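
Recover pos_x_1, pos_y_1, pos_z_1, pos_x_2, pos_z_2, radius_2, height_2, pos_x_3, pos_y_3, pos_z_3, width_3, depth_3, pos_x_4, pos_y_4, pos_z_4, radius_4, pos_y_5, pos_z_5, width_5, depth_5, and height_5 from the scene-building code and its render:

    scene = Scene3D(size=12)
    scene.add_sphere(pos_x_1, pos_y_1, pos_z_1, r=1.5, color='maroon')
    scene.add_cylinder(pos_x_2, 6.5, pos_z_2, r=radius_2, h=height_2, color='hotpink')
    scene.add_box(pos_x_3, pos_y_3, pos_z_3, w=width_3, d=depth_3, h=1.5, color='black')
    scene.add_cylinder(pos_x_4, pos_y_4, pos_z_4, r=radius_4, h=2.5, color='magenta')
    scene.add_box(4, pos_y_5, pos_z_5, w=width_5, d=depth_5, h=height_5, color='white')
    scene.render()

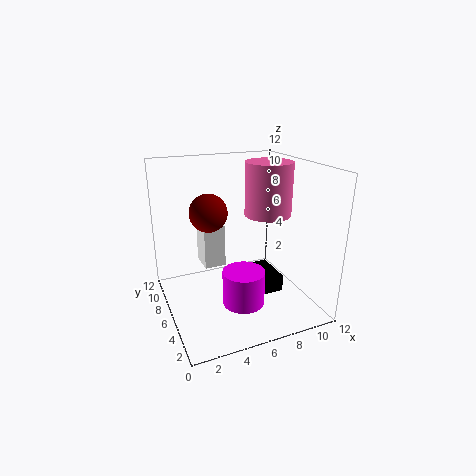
pos_x_1 = 3.5; pos_y_1 = 6; pos_z_1 = 8.5; pos_x_2 = 9; pos_z_2 = 7.5; radius_2 = 2; height_2 = 4.5; pos_x_3 = 8; pos_y_3 = 5; pos_z_3 = 0.5; width_3 = 2; depth_3 = 3.5; pos_x_4 = 4.5; pos_y_4 = 1.5; pos_z_4 = 3; radius_4 = 1.5; pos_y_5 = 9; pos_z_5 = 2; width_5 = 2; depth_5 = 2.5; height_5 = 4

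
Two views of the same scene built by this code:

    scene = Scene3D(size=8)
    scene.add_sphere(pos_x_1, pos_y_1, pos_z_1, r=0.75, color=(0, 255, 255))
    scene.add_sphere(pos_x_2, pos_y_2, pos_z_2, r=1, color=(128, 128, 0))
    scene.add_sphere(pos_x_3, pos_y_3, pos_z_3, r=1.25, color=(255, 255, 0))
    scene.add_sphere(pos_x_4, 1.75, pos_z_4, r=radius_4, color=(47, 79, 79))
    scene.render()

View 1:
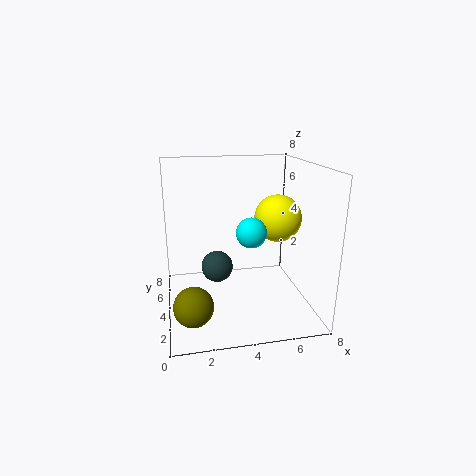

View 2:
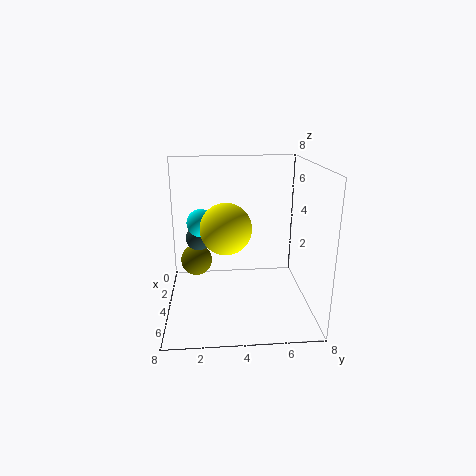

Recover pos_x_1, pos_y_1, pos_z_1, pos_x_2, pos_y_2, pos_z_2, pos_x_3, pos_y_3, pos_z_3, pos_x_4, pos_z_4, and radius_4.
pos_x_1 = 4.25
pos_y_1 = 2
pos_z_1 = 5
pos_x_2 = 1.25
pos_y_2 = 1.5
pos_z_2 = 1.5
pos_x_3 = 6
pos_y_3 = 3.25
pos_z_3 = 5.25
pos_x_4 = 2.5
pos_z_4 = 3.5
radius_4 = 0.75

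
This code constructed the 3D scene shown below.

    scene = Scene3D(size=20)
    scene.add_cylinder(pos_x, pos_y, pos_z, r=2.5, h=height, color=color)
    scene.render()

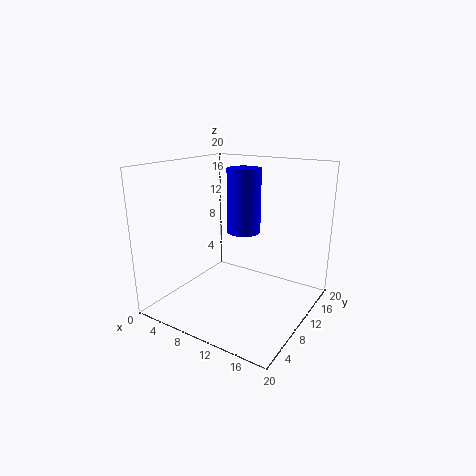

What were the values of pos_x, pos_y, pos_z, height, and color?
pos_x = 8.5, pos_y = 14, pos_z = 9.5, height = 9.5, color = 'blue'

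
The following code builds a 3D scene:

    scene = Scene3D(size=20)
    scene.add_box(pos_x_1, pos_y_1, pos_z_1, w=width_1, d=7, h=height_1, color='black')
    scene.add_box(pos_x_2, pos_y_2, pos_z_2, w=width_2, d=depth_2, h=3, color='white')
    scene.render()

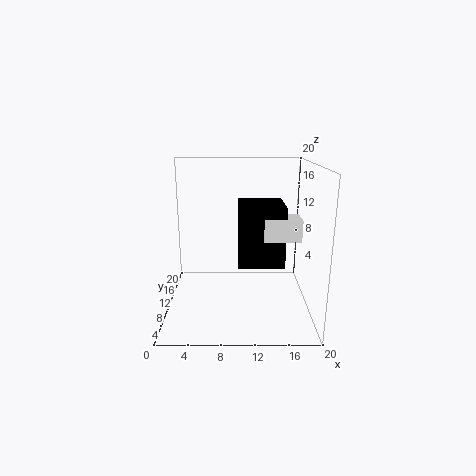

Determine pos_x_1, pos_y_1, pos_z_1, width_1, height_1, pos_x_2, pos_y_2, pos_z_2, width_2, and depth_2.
pos_x_1 = 10; pos_y_1 = 8.5; pos_z_1 = 6; width_1 = 6.5; height_1 = 8.5; pos_x_2 = 13.5; pos_y_2 = 8; pos_z_2 = 10; width_2 = 5; depth_2 = 3.5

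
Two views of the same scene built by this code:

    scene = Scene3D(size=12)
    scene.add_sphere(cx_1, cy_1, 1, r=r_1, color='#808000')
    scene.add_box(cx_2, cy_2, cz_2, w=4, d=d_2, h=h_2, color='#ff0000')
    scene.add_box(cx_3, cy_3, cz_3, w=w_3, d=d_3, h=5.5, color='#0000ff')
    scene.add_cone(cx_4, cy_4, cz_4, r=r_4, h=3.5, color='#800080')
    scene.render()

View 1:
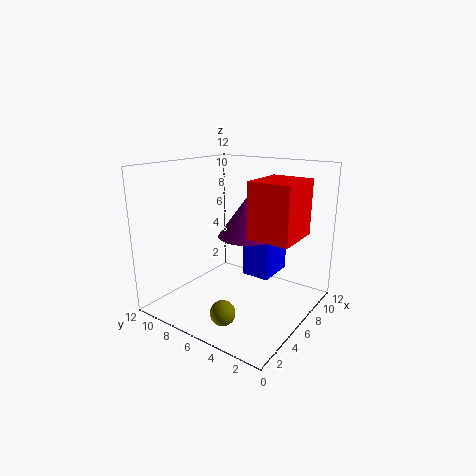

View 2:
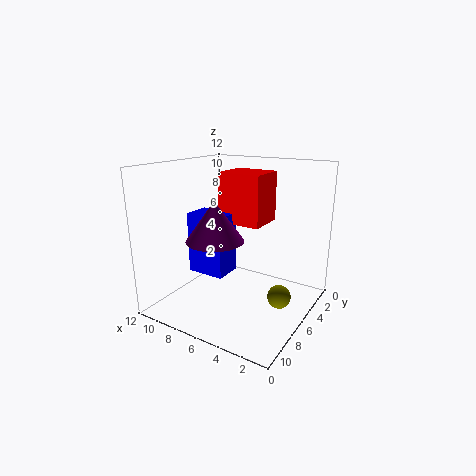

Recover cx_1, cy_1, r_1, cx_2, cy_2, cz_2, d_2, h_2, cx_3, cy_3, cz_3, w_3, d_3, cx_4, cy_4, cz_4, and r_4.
cx_1 = 2.5; cy_1 = 5; r_1 = 1; cx_2 = 5; cy_2 = 1; cz_2 = 6.5; d_2 = 3.5; h_2 = 4.5; cx_3 = 7.5; cy_3 = 4; cz_3 = 2; w_3 = 3.5; d_3 = 2.5; cx_4 = 8; cy_4 = 6.5; cz_4 = 5.5; r_4 = 2.5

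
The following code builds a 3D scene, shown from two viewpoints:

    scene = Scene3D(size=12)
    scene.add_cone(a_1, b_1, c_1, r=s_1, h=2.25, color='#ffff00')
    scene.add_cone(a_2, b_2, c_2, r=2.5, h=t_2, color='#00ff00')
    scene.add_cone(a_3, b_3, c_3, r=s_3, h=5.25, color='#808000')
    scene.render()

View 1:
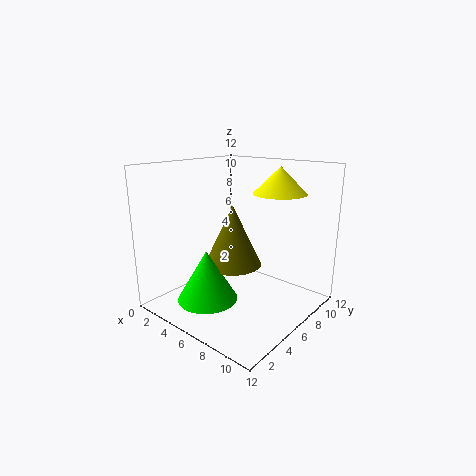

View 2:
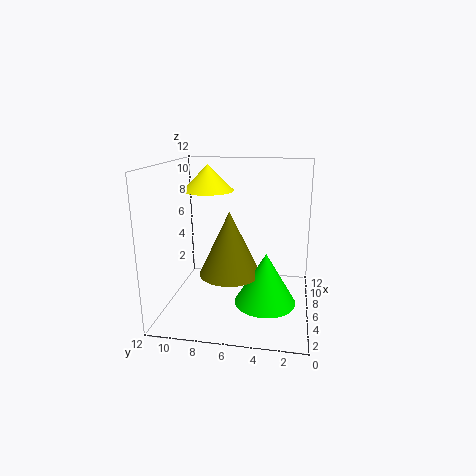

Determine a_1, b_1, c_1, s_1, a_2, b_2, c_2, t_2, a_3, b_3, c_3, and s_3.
a_1 = 8, b_1 = 9, c_1 = 9.5, s_1 = 2.25, a_2 = 4.75, b_2 = 3.5, c_2 = 1, t_2 = 4.25, a_3 = 5, b_3 = 6.5, c_3 = 3.25, s_3 = 2.5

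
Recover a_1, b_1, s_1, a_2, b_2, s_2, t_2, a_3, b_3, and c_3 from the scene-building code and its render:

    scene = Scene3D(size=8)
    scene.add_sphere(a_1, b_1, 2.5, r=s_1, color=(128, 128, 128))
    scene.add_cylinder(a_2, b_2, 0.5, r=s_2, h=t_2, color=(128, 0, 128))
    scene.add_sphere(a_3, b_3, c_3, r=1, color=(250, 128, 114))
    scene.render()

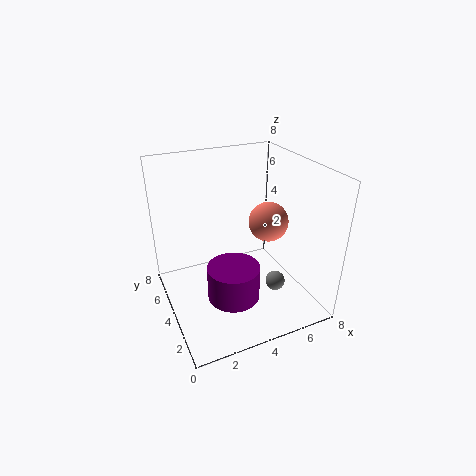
a_1 = 5
b_1 = 1.5
s_1 = 0.5
a_2 = 3.5
b_2 = 3.5
s_2 = 1.5
t_2 = 2
a_3 = 5
b_3 = 2.5
c_3 = 5.5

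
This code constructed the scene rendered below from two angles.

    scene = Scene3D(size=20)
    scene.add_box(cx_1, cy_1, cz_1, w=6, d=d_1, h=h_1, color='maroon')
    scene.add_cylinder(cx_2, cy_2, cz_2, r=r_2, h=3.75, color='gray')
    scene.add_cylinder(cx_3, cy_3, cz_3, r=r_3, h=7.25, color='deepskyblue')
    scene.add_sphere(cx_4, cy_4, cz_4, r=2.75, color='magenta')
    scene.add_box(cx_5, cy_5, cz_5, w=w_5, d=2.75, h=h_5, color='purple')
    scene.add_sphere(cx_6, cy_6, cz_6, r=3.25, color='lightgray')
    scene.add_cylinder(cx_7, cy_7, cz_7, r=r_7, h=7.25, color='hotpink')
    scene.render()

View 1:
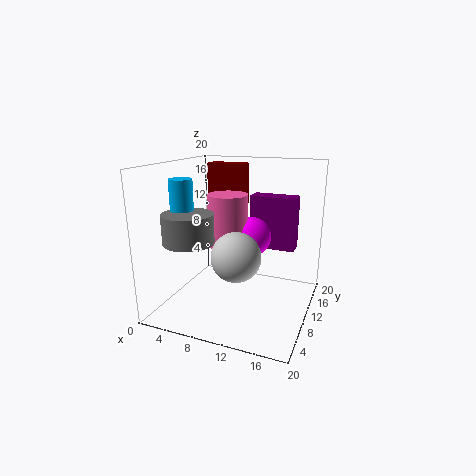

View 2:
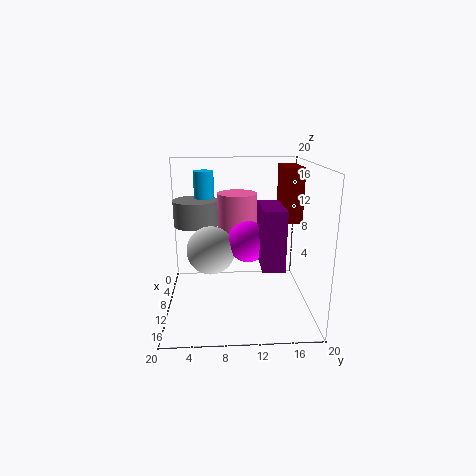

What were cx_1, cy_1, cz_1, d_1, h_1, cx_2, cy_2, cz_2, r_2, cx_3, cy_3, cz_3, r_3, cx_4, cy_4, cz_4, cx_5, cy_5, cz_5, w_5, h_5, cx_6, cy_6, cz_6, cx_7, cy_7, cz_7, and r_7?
cx_1 = 2; cy_1 = 16.75; cz_1 = 11.25; d_1 = 2.75; h_1 = 8; cx_2 = 5.75; cy_2 = 4; cz_2 = 10.75; r_2 = 3.25; cx_3 = 4.25; cy_3 = 5.25; cz_3 = 11.25; r_3 = 1.5; cx_4 = 11.5; cy_4 = 11.25; cz_4 = 10; cx_5 = 10.75; cy_5 = 12.5; cz_5 = 8; w_5 = 6.5; h_5 = 7.5; cx_6 = 11.25; cy_6 = 6.25; cz_6 = 8.75; cx_7 = 8.5; cy_7 = 10; cz_7 = 8.75; r_7 = 2.75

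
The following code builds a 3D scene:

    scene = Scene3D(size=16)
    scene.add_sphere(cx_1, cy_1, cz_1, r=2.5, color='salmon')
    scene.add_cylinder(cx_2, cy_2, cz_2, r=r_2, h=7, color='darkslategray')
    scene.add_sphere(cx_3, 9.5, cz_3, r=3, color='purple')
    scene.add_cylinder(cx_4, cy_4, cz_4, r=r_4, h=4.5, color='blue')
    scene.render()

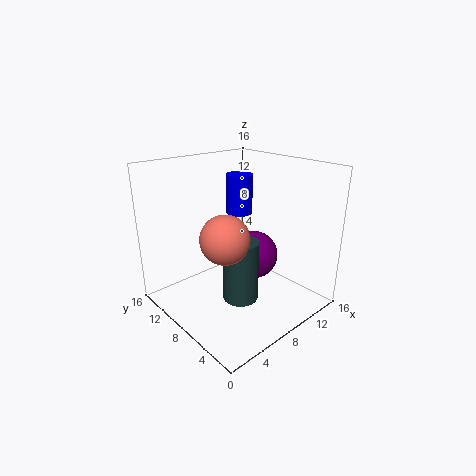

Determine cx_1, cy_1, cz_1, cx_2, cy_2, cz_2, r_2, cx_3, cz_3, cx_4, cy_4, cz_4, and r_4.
cx_1 = 4.5; cy_1 = 6; cz_1 = 9.5; cx_2 = 7.5; cy_2 = 7; cz_2 = 1; r_2 = 2; cx_3 = 12; cz_3 = 4; cx_4 = 10; cy_4 = 10; cz_4 = 10; r_4 = 1.5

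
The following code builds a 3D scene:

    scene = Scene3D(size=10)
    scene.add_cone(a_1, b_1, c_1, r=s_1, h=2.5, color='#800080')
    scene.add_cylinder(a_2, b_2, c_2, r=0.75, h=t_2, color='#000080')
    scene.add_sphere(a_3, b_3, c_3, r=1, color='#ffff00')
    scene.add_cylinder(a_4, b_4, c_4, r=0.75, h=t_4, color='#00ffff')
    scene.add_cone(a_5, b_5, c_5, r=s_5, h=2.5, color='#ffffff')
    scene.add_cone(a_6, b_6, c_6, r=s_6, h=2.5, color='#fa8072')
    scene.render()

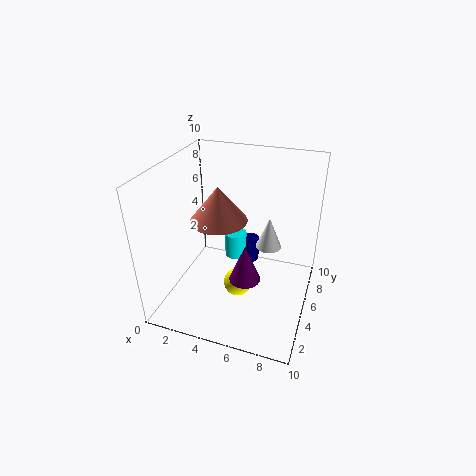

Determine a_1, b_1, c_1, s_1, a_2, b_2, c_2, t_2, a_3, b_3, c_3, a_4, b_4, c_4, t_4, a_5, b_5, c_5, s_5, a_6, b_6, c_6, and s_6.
a_1 = 6.25
b_1 = 2.75
c_1 = 3.5
s_1 = 1
a_2 = 4.75
b_2 = 8.75
c_2 = 0.75
t_2 = 2
a_3 = 5.25
b_3 = 4.25
c_3 = 1.75
a_4 = 4.75
b_4 = 5.25
c_4 = 3.5
t_4 = 1.75
a_5 = 6.5
b_5 = 8
c_5 = 2.75
s_5 = 1
a_6 = 3.5
b_6 = 5.25
c_6 = 6
s_6 = 2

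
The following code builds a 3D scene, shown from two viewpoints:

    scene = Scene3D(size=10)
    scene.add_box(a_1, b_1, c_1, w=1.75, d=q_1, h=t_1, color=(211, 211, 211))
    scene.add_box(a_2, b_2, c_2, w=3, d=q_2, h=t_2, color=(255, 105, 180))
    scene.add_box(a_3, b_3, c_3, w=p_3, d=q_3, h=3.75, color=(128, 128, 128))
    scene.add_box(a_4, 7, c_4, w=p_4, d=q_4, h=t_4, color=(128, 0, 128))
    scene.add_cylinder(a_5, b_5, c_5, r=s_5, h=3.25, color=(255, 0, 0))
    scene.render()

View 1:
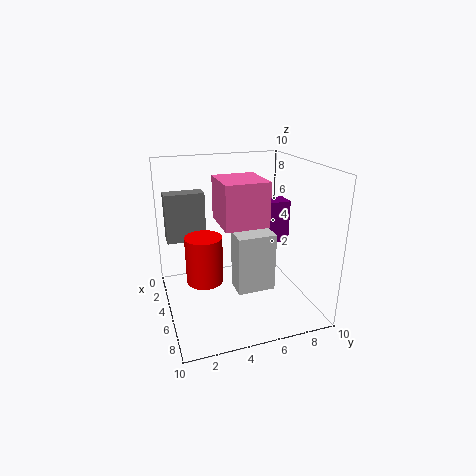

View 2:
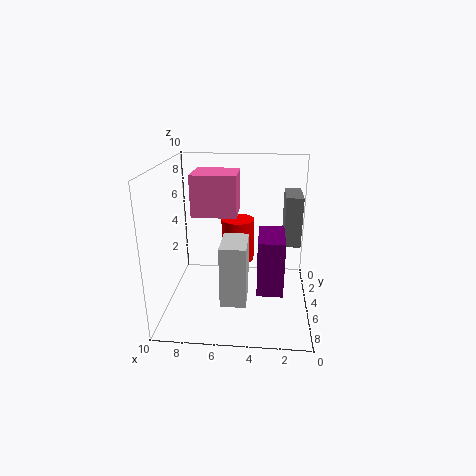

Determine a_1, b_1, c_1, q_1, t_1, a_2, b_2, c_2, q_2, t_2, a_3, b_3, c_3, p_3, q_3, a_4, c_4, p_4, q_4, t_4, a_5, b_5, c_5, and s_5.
a_1 = 4.25; b_1 = 4.75; c_1 = 1; q_1 = 2.75; t_1 = 4.25; a_2 = 5; b_2 = 3.25; c_2 = 6.75; q_2 = 2.75; t_2 = 2.75; a_3 = 0.5; b_3 = 0.5; c_3 = 3.75; p_3 = 1.25; q_3 = 3; a_4 = 2; c_4 = 3.5; p_4 = 1.5; q_4 = 2.75; t_4 = 3.25; a_5 = 5.25; b_5 = 2.5; c_5 = 2.25; s_5 = 1.25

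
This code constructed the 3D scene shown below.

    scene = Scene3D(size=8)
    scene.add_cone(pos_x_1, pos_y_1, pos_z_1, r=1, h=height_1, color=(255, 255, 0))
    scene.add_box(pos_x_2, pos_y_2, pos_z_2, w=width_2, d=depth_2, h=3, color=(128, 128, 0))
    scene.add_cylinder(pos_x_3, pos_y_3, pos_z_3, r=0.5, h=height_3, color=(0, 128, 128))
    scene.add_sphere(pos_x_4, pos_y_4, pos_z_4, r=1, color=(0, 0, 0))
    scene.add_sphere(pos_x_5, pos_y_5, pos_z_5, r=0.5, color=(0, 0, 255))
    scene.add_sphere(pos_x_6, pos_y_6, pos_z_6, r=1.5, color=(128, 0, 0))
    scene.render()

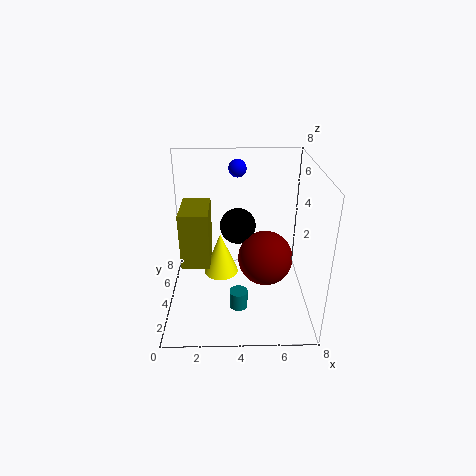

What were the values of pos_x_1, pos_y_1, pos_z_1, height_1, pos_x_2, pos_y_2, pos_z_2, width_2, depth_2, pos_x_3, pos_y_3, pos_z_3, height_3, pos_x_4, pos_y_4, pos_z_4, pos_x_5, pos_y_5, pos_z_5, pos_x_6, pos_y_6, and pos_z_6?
pos_x_1 = 3; pos_y_1 = 4.5; pos_z_1 = 1.5; height_1 = 2.5; pos_x_2 = 1; pos_y_2 = 2.5; pos_z_2 = 3; width_2 = 1.5; depth_2 = 2.5; pos_x_3 = 4; pos_y_3 = 2.5; pos_z_3 = 0.5; height_3 = 1; pos_x_4 = 4; pos_y_4 = 4.5; pos_z_4 = 4.5; pos_x_5 = 4; pos_y_5 = 5.5; pos_z_5 = 7.5; pos_x_6 = 5.5; pos_y_6 = 3.5; pos_z_6 = 3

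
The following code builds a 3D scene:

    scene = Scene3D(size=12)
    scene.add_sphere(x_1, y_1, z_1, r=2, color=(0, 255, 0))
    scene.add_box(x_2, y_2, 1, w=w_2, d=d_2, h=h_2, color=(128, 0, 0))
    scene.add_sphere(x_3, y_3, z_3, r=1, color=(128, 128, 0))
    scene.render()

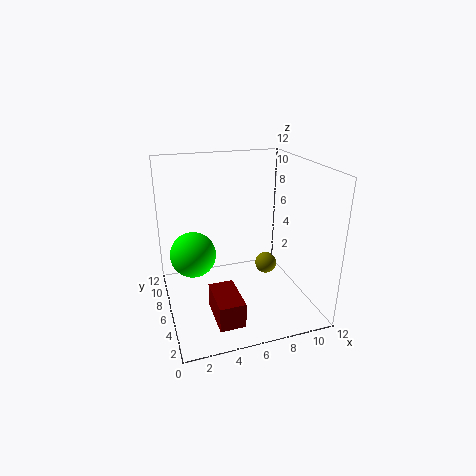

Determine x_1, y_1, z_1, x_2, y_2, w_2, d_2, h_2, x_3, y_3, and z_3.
x_1 = 2.5; y_1 = 8; z_1 = 4; x_2 = 3; y_2 = 1; w_2 = 2; d_2 = 3.5; h_2 = 2; x_3 = 9.5; y_3 = 8; z_3 = 2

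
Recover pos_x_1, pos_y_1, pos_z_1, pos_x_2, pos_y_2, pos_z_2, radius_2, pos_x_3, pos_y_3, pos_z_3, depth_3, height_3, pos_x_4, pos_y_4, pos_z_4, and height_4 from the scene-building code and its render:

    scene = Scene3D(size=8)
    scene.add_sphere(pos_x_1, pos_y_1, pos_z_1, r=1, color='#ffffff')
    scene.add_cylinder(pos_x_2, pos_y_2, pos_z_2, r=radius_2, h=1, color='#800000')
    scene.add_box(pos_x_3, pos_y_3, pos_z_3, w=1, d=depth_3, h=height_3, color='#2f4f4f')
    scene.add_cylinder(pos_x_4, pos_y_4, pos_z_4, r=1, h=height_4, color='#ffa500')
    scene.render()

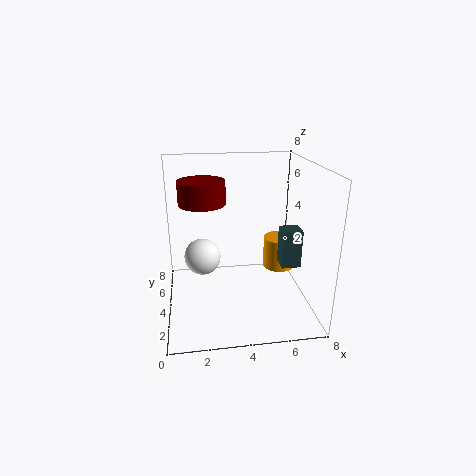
pos_x_1 = 2, pos_y_1 = 4, pos_z_1 = 3, pos_x_2 = 2, pos_y_2 = 1, pos_z_2 = 7, radius_2 = 1, pos_x_3 = 6, pos_y_3 = 2, pos_z_3 = 3, depth_3 = 1, height_3 = 2, pos_x_4 = 7, pos_y_4 = 6, pos_z_4 = 1, height_4 = 2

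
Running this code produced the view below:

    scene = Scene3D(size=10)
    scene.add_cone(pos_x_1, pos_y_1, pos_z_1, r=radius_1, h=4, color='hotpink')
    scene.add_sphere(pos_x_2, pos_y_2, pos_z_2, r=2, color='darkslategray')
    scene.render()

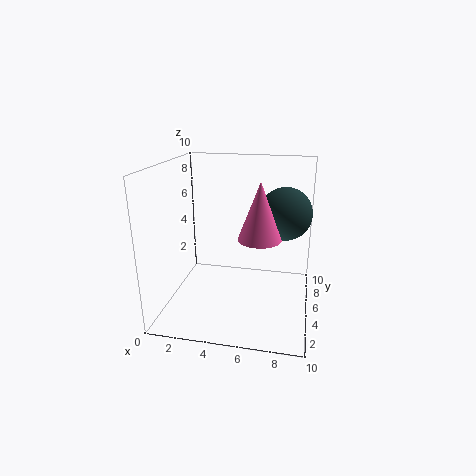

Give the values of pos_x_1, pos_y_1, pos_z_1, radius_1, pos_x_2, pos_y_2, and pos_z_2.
pos_x_1 = 6.5
pos_y_1 = 5
pos_z_1 = 5
radius_1 = 1.5
pos_x_2 = 8
pos_y_2 = 8
pos_z_2 = 6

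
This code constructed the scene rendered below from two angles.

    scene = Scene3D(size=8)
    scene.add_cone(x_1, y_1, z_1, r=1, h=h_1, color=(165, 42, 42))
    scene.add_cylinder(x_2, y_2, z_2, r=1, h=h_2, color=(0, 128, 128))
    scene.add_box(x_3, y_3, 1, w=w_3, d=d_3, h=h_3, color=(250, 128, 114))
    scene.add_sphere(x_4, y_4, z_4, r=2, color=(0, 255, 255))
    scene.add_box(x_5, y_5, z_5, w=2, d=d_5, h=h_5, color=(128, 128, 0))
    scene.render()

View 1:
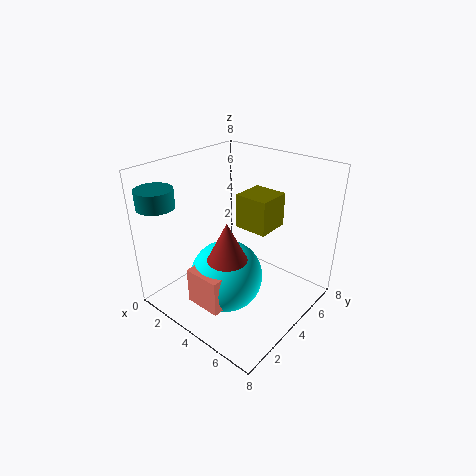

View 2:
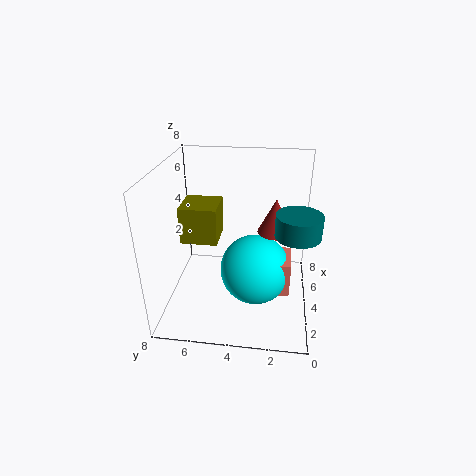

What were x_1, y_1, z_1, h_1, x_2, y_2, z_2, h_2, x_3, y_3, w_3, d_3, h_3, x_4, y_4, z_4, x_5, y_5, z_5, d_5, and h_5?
x_1 = 5; y_1 = 2; z_1 = 4; h_1 = 2; x_2 = 1; y_2 = 1; z_2 = 6; h_2 = 1; x_3 = 3; y_3 = 1; w_3 = 2; d_3 = 1; h_3 = 2; x_4 = 4; y_4 = 3; z_4 = 2; x_5 = 3; y_5 = 5; z_5 = 4; d_5 = 2; h_5 = 2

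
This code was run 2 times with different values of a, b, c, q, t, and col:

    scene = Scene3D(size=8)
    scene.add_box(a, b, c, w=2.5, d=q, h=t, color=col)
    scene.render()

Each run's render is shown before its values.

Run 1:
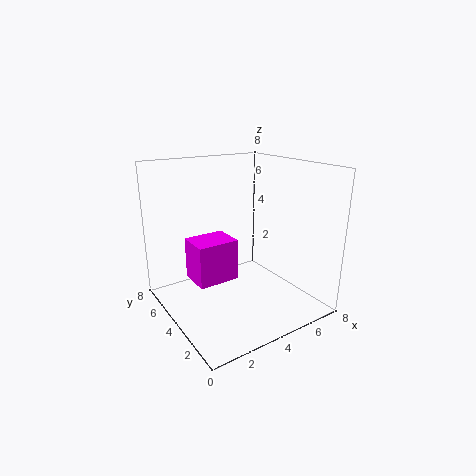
a = 2; b = 4.75; c = 1; q = 2; t = 2.5; col = 'magenta'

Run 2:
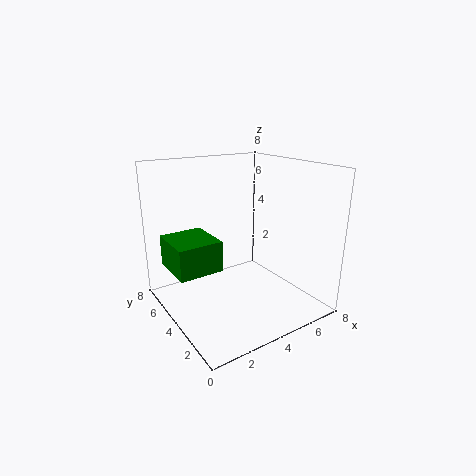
a = 0.5; b = 4; c = 2.25; q = 2.75; t = 1.75; col = 'green'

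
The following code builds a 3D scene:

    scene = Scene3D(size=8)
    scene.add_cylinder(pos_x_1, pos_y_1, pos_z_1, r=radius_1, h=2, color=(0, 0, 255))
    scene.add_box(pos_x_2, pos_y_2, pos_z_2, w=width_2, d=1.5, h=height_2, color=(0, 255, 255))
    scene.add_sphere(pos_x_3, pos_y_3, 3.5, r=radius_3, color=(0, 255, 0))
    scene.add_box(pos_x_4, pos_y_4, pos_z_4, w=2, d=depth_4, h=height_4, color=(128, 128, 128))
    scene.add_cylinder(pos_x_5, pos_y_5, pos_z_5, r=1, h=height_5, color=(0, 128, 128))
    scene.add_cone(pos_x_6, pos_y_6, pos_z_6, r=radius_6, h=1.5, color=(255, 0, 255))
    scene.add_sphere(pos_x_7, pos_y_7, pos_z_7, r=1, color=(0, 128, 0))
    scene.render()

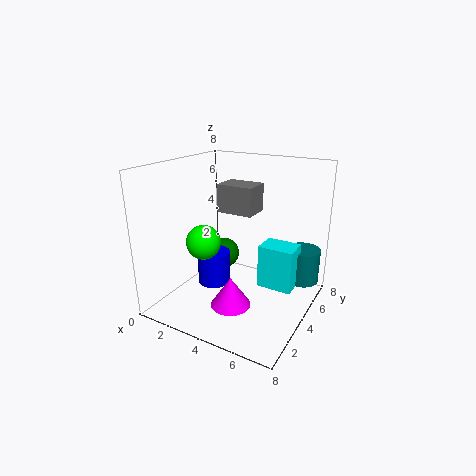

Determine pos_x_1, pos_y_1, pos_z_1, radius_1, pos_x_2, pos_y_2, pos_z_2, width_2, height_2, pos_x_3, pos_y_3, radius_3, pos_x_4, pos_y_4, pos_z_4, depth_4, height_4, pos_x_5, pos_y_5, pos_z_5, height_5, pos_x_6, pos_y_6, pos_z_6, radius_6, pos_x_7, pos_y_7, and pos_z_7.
pos_x_1 = 2
pos_y_1 = 4.5
pos_z_1 = 0.5
radius_1 = 1
pos_x_2 = 5
pos_y_2 = 4.5
pos_z_2 = 1
width_2 = 2
height_2 = 2.5
pos_x_3 = 2
pos_y_3 = 3.5
radius_3 = 1
pos_x_4 = 3
pos_y_4 = 3.5
pos_z_4 = 5.5
depth_4 = 1.5
height_4 = 1.5
pos_x_5 = 7
pos_y_5 = 6.5
pos_z_5 = 1
height_5 = 2
pos_x_6 = 5
pos_y_6 = 1.5
pos_z_6 = 1.5
radius_6 = 1
pos_x_7 = 1.5
pos_y_7 = 6.5
pos_z_7 = 1.5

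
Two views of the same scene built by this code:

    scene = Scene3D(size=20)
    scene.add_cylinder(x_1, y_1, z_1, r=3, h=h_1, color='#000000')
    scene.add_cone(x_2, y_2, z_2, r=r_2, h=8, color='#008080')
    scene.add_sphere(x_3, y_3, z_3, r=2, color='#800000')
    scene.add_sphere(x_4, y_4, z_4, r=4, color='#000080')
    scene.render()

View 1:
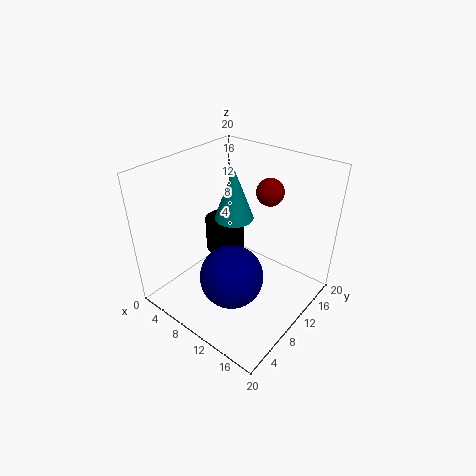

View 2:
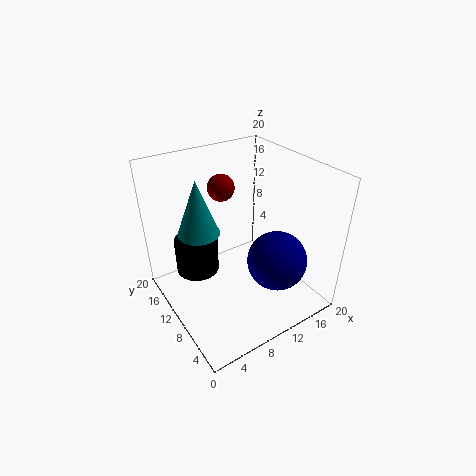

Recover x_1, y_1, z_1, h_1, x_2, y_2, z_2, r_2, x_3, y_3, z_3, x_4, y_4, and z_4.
x_1 = 5
y_1 = 13
z_1 = 5
h_1 = 5
x_2 = 6
y_2 = 14
z_2 = 10
r_2 = 3
x_3 = 11
y_3 = 16
z_3 = 15
x_4 = 13
y_4 = 5
z_4 = 8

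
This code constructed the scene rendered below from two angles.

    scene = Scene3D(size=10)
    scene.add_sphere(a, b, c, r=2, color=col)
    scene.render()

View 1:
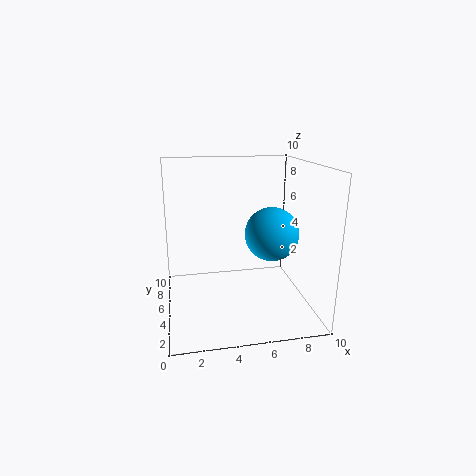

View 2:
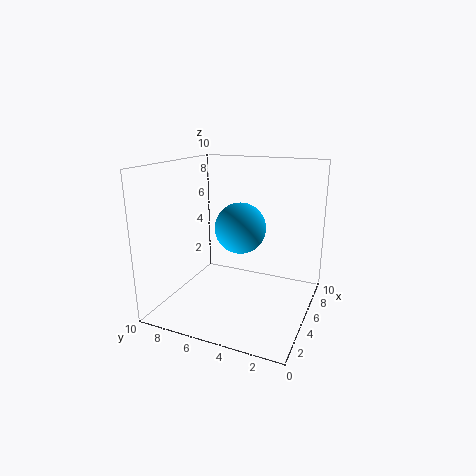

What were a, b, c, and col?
a = 7.75, b = 6, c = 4.75, col = 'deepskyblue'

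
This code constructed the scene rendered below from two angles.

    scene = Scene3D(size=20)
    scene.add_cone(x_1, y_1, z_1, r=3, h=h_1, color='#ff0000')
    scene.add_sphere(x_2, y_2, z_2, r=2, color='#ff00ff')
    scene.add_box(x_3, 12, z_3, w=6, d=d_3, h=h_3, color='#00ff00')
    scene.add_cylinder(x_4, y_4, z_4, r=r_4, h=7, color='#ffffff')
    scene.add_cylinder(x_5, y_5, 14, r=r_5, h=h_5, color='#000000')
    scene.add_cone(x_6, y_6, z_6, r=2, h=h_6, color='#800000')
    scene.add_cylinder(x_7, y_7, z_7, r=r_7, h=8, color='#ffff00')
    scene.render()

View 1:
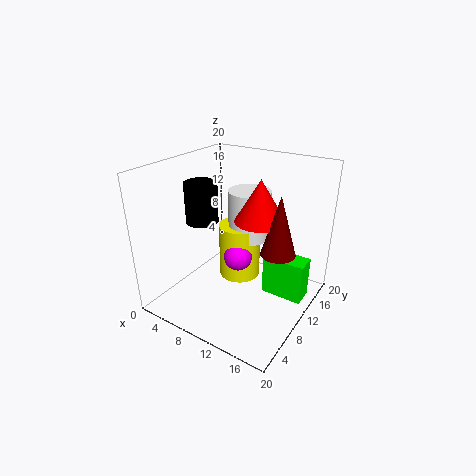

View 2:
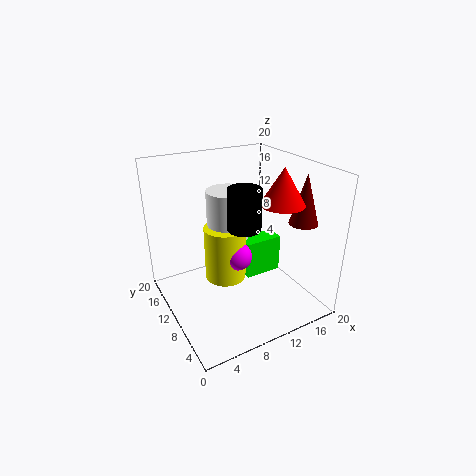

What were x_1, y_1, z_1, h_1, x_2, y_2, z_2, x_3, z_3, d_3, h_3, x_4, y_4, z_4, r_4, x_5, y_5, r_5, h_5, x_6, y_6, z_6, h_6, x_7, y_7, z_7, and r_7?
x_1 = 15
y_1 = 7
z_1 = 15
h_1 = 5
x_2 = 10
y_2 = 10
z_2 = 7
x_3 = 13
z_3 = 1
d_3 = 3
h_3 = 6
x_4 = 10
y_4 = 13
z_4 = 9
r_4 = 3
x_5 = 8
y_5 = 5
r_5 = 2
h_5 = 5
x_6 = 18
y_6 = 6
z_6 = 12
h_6 = 7
x_7 = 9
y_7 = 12
z_7 = 3
r_7 = 3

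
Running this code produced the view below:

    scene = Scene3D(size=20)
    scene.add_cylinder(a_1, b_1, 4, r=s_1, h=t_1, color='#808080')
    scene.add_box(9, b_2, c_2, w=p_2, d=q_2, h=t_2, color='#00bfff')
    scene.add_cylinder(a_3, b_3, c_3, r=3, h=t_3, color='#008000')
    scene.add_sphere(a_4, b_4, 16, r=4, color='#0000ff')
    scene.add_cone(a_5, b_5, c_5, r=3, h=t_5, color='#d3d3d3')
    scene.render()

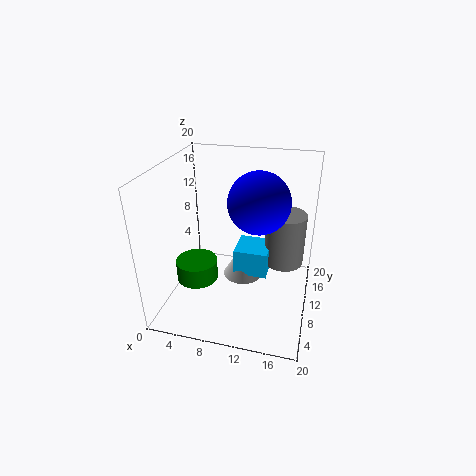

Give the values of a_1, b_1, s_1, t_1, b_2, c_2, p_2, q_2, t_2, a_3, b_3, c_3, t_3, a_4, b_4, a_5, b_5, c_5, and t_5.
a_1 = 16, b_1 = 15, s_1 = 3, t_1 = 8, b_2 = 11, c_2 = 3, p_2 = 5, q_2 = 5, t_2 = 4, a_3 = 4, b_3 = 9, c_3 = 3, t_3 = 3, a_4 = 13, b_4 = 9, a_5 = 10, b_5 = 13, c_5 = 2, t_5 = 5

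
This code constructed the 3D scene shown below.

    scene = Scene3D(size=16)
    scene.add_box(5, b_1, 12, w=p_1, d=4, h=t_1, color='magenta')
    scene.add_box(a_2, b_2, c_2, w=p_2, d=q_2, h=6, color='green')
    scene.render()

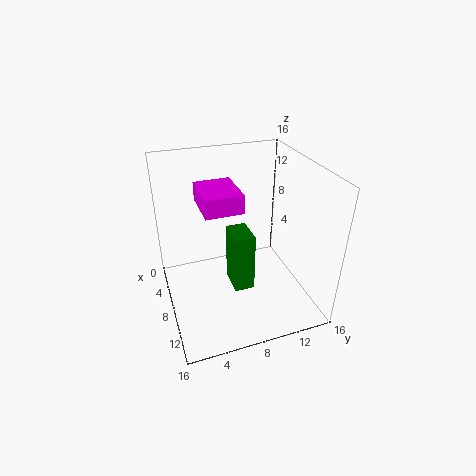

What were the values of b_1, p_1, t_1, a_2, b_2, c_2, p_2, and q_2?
b_1 = 4; p_1 = 5; t_1 = 2; a_2 = 10; b_2 = 6; c_2 = 5; p_2 = 3; q_2 = 2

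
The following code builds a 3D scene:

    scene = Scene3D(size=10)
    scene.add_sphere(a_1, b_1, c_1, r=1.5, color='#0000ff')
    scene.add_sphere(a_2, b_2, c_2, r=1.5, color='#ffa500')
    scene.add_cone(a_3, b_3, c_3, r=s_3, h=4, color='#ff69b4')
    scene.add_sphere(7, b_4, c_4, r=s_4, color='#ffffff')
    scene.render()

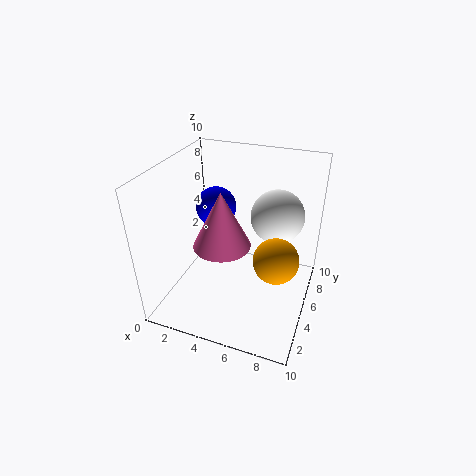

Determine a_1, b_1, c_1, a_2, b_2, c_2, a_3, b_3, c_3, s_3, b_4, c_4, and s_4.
a_1 = 2.5; b_1 = 7; c_1 = 6; a_2 = 8; b_2 = 4; c_2 = 4.5; a_3 = 4; b_3 = 4.5; c_3 = 4.5; s_3 = 2; b_4 = 8; c_4 = 5.5; s_4 = 2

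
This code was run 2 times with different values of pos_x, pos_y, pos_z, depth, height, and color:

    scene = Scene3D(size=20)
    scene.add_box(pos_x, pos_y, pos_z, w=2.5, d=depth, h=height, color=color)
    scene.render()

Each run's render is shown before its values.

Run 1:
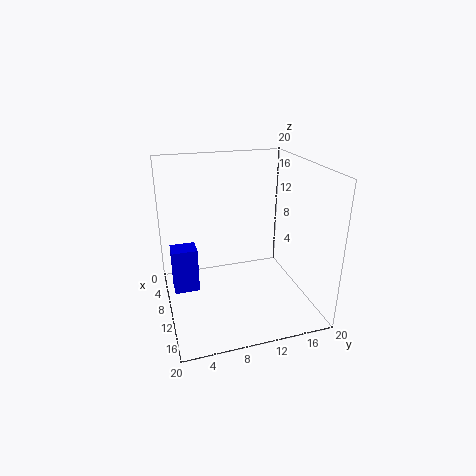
pos_x = 12.5, pos_y = 0.5, pos_z = 6, depth = 3, height = 5.5, color = 'blue'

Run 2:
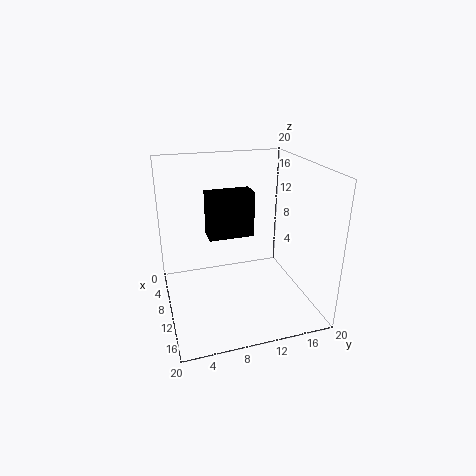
pos_x = 12.5, pos_y = 5, pos_z = 12.5, depth = 5.5, height = 5.5, color = 'black'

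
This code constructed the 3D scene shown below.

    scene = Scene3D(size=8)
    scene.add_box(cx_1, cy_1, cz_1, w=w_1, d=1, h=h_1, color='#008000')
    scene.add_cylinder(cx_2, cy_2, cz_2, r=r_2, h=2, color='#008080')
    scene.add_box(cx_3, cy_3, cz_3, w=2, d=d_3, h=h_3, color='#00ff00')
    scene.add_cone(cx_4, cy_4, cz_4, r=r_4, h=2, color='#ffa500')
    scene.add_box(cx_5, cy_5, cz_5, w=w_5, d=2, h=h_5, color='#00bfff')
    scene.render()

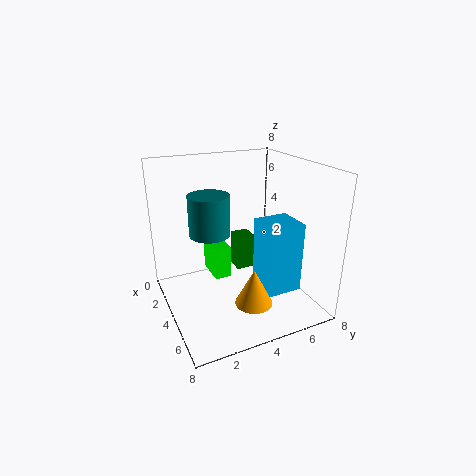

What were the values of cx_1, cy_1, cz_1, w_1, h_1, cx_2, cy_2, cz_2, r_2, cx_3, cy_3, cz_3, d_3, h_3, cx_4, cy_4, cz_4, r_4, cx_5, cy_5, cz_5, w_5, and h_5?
cx_1 = 3; cy_1 = 4; cz_1 = 2; w_1 = 1; h_1 = 2; cx_2 = 5; cy_2 = 2; cz_2 = 5; r_2 = 1; cx_3 = 1; cy_3 = 3; cz_3 = 1; d_3 = 1; h_3 = 2; cx_4 = 6; cy_4 = 4; cz_4 = 1; r_4 = 1; cx_5 = 4; cy_5 = 5; cz_5 = 1; w_5 = 2; h_5 = 4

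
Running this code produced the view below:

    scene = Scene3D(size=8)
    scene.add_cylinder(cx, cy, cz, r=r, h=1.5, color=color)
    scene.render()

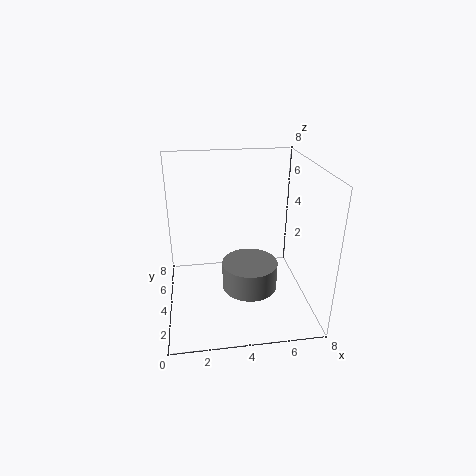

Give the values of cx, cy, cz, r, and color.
cx = 4.5
cy = 3
cz = 1.5
r = 1.5
color = 'gray'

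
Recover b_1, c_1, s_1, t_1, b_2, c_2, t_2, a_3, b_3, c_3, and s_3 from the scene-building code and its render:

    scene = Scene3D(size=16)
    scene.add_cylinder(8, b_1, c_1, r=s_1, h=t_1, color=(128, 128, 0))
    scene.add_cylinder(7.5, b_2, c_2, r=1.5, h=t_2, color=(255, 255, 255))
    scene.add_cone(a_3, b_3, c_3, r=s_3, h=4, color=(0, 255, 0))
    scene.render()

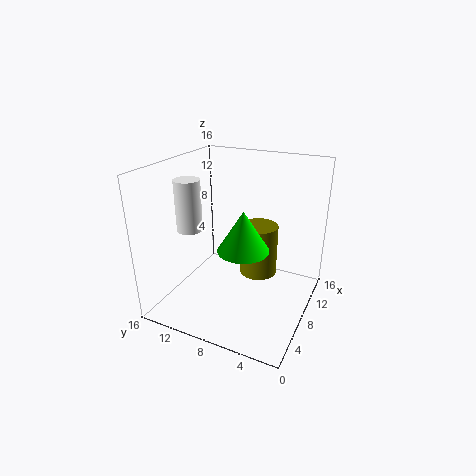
b_1 = 5.5, c_1 = 4.5, s_1 = 2, t_1 = 5.5, b_2 = 14, c_2 = 8, t_2 = 6, a_3 = 4, b_3 = 5.5, c_3 = 9, s_3 = 2.5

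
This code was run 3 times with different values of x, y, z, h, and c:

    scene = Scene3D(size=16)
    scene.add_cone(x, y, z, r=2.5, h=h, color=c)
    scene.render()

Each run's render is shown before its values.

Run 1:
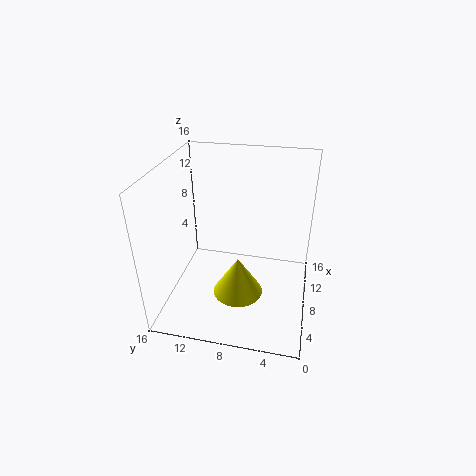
x = 3.5, y = 7, z = 4.5, h = 4, c = 'yellow'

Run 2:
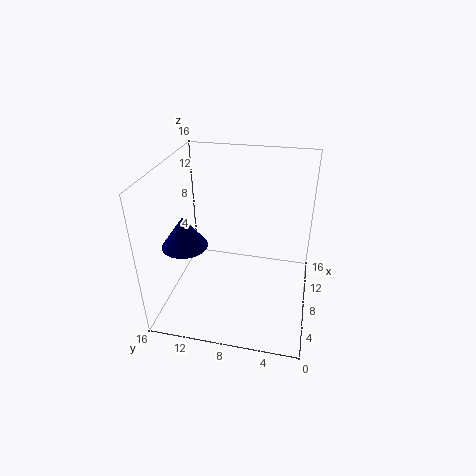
x = 6, y = 13.5, z = 7.5, h = 3.5, c = 'navy'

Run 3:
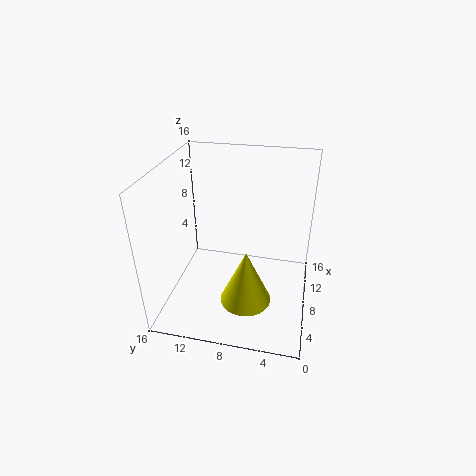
x = 2.5, y = 6, z = 4.5, h = 5.5, c = 'yellow'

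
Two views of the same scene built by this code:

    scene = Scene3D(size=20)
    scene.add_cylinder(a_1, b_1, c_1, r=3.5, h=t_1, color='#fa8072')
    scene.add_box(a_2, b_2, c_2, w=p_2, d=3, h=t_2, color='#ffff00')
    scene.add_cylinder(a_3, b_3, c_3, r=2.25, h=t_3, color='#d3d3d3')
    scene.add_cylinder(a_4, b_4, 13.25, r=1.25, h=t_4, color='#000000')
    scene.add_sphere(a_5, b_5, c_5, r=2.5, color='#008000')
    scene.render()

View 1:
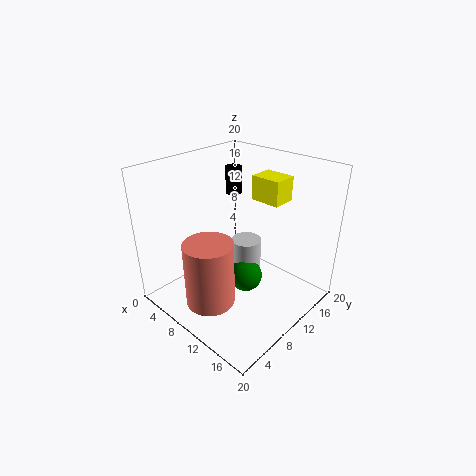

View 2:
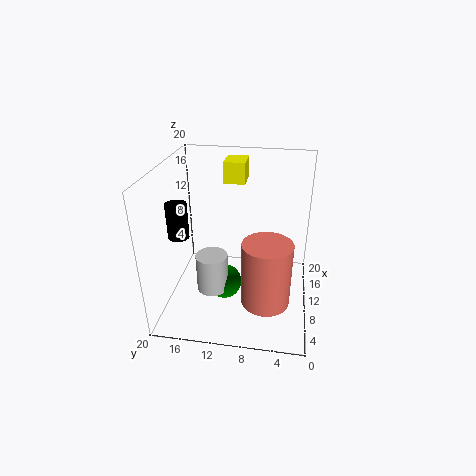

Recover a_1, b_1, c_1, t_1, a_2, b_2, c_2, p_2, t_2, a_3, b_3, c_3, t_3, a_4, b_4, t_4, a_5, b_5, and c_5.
a_1 = 8.5
b_1 = 5.75
c_1 = 0.75
t_1 = 9.5
a_2 = 12.75
b_2 = 9.5
c_2 = 16.75
p_2 = 3.75
t_2 = 3
a_3 = 8.5
b_3 = 13.5
c_3 = 2.25
t_3 = 5.5
a_4 = 3.5
b_4 = 16
t_4 = 4.25
a_5 = 9.75
b_5 = 12
c_5 = 2.5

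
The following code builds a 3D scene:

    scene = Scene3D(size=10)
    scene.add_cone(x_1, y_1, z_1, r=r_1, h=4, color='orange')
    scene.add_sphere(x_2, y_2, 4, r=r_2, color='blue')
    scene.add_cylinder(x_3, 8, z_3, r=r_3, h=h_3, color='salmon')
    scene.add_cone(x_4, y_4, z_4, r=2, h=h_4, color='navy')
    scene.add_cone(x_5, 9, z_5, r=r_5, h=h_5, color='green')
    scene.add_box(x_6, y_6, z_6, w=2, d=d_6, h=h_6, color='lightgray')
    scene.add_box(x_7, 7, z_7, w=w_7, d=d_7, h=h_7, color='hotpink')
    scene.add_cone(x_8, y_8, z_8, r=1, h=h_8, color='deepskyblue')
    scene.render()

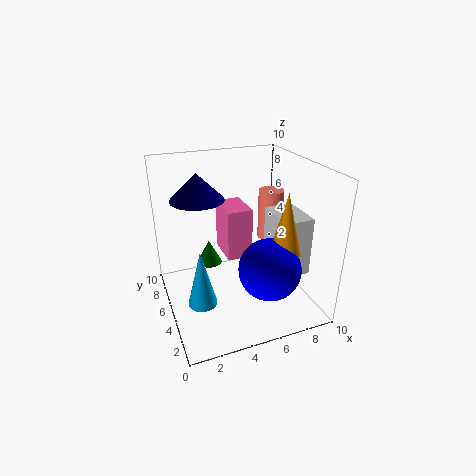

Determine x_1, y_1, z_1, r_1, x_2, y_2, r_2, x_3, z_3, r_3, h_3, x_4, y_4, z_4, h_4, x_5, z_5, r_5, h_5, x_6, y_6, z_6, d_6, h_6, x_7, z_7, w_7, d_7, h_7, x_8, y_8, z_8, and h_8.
x_1 = 7; y_1 = 2; z_1 = 5; r_1 = 1; x_2 = 6; y_2 = 2; r_2 = 2; x_3 = 9; z_3 = 3; r_3 = 1; h_3 = 4; x_4 = 3; y_4 = 8; z_4 = 7; h_4 = 2; x_5 = 4; z_5 = 1; r_5 = 1; h_5 = 2; x_6 = 7; y_6 = 2; z_6 = 3; d_6 = 3; h_6 = 4; x_7 = 5; z_7 = 2; w_7 = 2; d_7 = 3; h_7 = 4; x_8 = 2; y_8 = 4; z_8 = 1; h_8 = 4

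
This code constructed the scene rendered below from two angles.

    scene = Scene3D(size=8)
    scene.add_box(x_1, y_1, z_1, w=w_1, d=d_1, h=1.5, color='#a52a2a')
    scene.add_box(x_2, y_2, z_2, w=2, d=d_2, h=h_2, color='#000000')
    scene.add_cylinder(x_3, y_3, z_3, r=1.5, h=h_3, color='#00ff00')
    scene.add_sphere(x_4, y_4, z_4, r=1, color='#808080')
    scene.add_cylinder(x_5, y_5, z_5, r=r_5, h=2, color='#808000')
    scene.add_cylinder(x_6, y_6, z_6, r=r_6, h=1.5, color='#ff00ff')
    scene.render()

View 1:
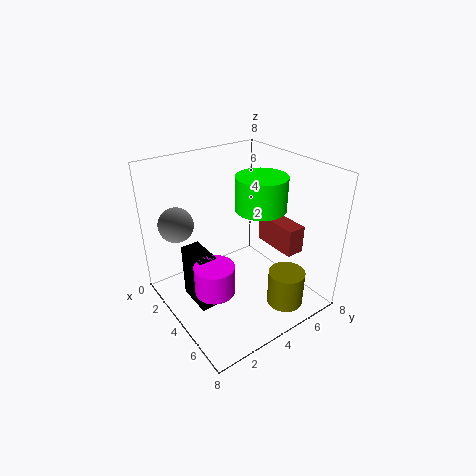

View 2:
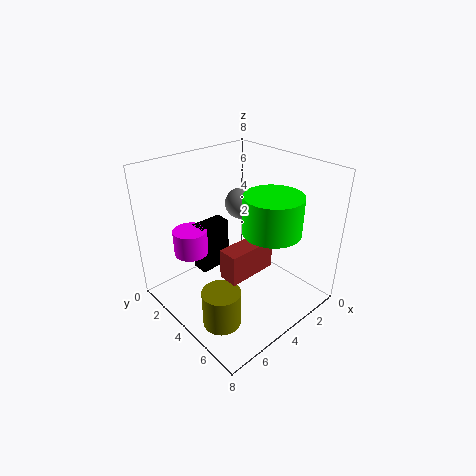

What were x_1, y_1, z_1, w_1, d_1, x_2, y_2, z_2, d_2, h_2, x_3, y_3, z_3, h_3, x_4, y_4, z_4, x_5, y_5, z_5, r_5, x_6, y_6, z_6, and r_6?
x_1 = 4, y_1 = 5.5, z_1 = 3.5, w_1 = 2.5, d_1 = 1, x_2 = 3, y_2 = 1, z_2 = 1, d_2 = 1, h_2 = 3, x_3 = 3.5, y_3 = 6, z_3 = 5, h_3 = 2, x_4 = 1.5, y_4 = 1.5, z_4 = 4.5, x_5 = 6.5, y_5 = 5.5, z_5 = 0.5, r_5 = 1, x_6 = 5.5, y_6 = 1.5, z_6 = 2.5, r_6 = 1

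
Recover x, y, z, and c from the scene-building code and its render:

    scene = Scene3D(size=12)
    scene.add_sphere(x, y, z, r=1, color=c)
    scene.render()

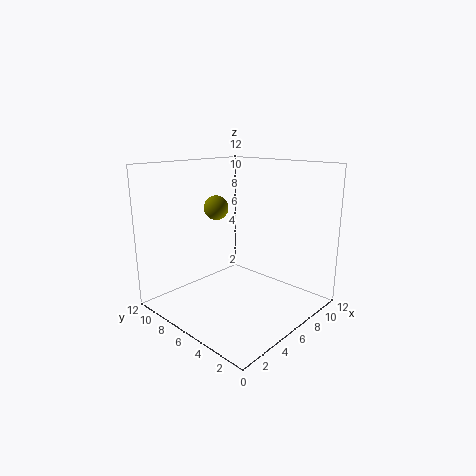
x = 5; y = 7.5; z = 8.5; c = 'olive'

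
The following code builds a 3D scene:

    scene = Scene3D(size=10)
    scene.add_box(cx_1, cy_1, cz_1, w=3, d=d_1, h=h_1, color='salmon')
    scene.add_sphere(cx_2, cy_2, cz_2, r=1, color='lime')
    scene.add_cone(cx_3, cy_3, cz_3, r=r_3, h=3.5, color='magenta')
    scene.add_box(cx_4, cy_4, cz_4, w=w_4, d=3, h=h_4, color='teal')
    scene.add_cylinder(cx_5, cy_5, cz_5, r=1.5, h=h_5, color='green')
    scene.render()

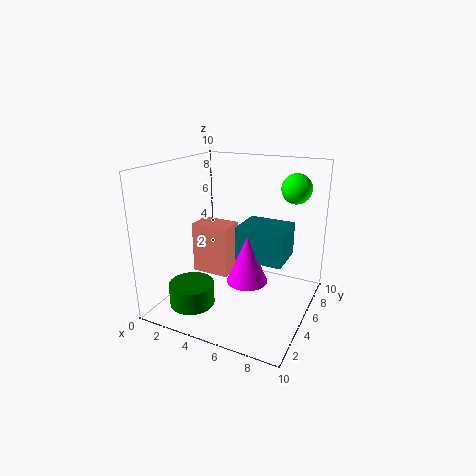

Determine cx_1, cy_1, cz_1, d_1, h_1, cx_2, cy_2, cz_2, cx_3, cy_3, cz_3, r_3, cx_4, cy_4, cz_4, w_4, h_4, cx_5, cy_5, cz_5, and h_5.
cx_1 = 0.5; cy_1 = 6; cz_1 = 1; d_1 = 2; h_1 = 4; cx_2 = 8.5; cy_2 = 6.5; cz_2 = 8.5; cx_3 = 5.5; cy_3 = 5.5; cz_3 = 1.5; r_3 = 1.5; cx_4 = 4.5; cy_4 = 5.5; cz_4 = 3; w_4 = 3.5; h_4 = 2.5; cx_5 = 3; cy_5 = 2; cz_5 = 1; h_5 = 1.5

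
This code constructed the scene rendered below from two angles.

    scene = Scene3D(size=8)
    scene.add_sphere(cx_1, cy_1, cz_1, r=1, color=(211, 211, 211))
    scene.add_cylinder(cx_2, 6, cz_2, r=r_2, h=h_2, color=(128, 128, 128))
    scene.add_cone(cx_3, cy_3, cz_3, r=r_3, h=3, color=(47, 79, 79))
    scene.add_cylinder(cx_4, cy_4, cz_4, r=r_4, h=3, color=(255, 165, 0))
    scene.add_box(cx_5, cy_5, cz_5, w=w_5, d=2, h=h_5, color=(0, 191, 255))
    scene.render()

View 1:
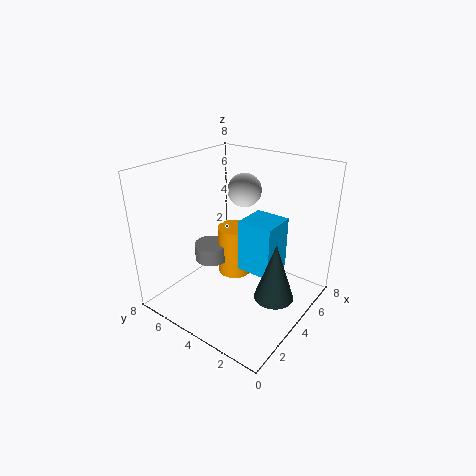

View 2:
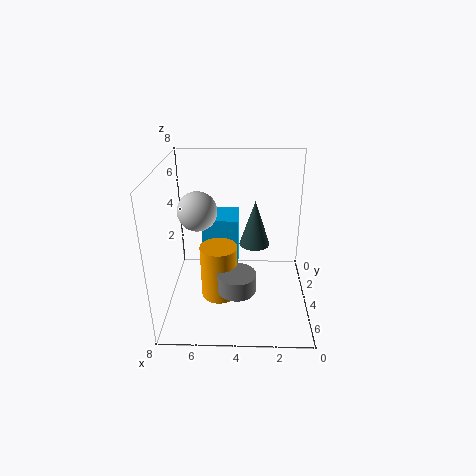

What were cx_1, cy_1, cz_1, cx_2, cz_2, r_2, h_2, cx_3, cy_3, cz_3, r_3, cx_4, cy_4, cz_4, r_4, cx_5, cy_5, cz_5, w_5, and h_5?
cx_1 = 6
cy_1 = 5
cz_1 = 6
cx_2 = 4
cz_2 = 2
r_2 = 1
h_2 = 1
cx_3 = 3
cy_3 = 1
cz_3 = 2
r_3 = 1
cx_4 = 5
cy_4 = 5
cz_4 = 1
r_4 = 1
cx_5 = 4
cy_5 = 2
cz_5 = 2
w_5 = 2
h_5 = 3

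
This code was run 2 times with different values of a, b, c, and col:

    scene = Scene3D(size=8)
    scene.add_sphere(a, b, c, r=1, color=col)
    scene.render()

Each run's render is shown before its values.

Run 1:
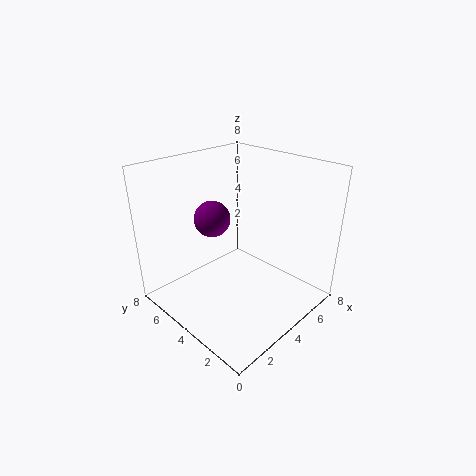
a = 3.25
b = 5.25
c = 5
col = 'purple'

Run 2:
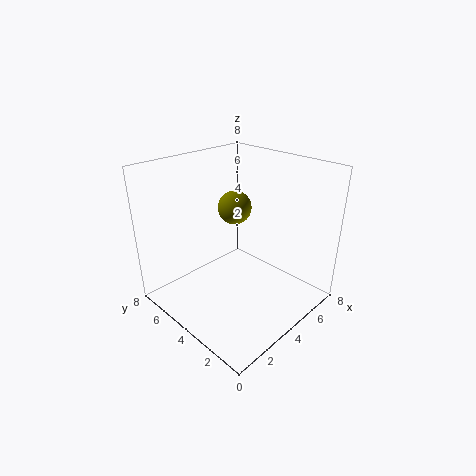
a = 5.25
b = 5.5
c = 5
col = 'olive'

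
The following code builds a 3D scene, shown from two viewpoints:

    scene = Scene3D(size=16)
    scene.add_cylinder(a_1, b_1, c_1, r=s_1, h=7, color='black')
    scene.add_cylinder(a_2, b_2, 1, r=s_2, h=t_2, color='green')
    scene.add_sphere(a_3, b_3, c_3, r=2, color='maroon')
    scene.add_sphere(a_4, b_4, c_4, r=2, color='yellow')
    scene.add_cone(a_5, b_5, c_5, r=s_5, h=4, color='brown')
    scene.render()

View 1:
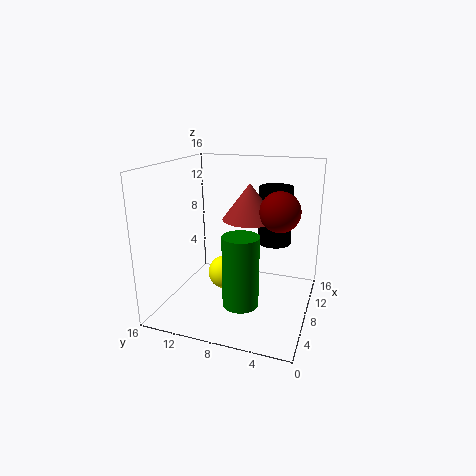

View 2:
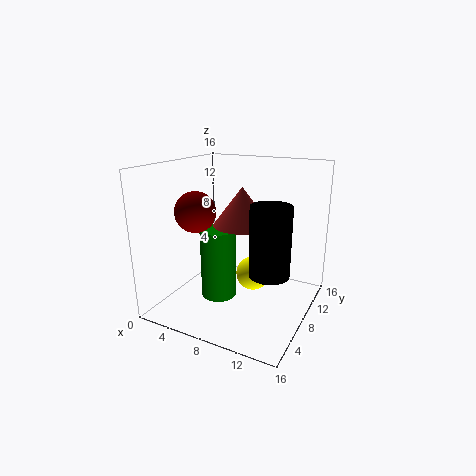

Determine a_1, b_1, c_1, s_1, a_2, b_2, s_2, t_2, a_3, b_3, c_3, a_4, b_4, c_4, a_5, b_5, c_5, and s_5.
a_1 = 13, b_1 = 5, c_1 = 6, s_1 = 2, a_2 = 6, b_2 = 7, s_2 = 2, t_2 = 8, a_3 = 6, b_3 = 3, c_3 = 12, a_4 = 9, b_4 = 10, c_4 = 3, a_5 = 9, b_5 = 7, c_5 = 10, s_5 = 3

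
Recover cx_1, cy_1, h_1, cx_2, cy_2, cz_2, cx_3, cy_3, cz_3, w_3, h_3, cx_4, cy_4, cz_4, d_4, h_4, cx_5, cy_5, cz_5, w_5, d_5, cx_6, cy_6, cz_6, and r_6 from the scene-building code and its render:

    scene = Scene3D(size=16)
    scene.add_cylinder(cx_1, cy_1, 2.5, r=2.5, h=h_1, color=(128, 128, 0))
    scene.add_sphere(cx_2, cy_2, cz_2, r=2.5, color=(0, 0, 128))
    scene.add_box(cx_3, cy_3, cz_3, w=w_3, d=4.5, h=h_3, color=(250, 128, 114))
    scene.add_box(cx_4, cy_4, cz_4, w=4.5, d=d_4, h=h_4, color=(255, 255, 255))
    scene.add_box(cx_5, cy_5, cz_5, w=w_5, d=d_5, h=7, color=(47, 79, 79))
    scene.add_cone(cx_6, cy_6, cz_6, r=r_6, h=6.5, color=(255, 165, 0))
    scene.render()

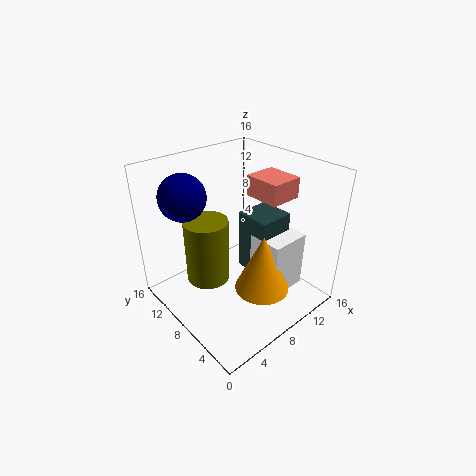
cx_1 = 5.5; cy_1 = 10.5; h_1 = 7.5; cx_2 = 3.5; cy_2 = 11.5; cz_2 = 13; cx_3 = 12; cy_3 = 6.5; cz_3 = 11; w_3 = 4; h_3 = 2.5; cx_4 = 9; cy_4 = 3; cz_4 = 2; d_4 = 4; h_4 = 6.5; cx_5 = 9; cy_5 = 5; cz_5 = 3.5; w_5 = 4; d_5 = 4; cx_6 = 8.5; cy_6 = 4.5; cz_6 = 3; r_6 = 3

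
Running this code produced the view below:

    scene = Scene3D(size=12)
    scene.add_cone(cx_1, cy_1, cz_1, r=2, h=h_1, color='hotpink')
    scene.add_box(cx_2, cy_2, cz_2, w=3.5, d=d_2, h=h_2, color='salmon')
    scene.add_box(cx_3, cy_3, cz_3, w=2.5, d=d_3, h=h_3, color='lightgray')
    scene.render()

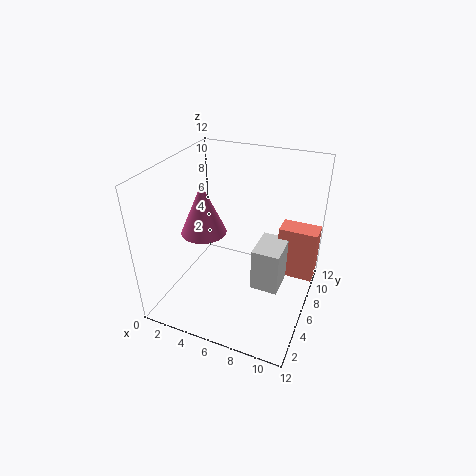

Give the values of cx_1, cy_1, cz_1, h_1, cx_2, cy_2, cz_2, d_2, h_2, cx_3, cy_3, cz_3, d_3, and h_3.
cx_1 = 2.5
cy_1 = 6.5
cz_1 = 5.5
h_1 = 4.5
cx_2 = 8.5
cy_2 = 9.5
cz_2 = 0.5
d_2 = 2
h_2 = 5
cx_3 = 7
cy_3 = 6.5
cz_3 = 0.5
d_3 = 3.5
h_3 = 4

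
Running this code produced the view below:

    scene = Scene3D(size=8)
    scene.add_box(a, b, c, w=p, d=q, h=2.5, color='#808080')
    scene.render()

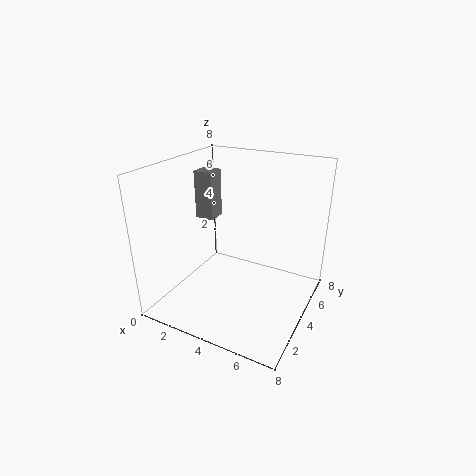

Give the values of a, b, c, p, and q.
a = 2; b = 3; c = 5.25; p = 1; q = 1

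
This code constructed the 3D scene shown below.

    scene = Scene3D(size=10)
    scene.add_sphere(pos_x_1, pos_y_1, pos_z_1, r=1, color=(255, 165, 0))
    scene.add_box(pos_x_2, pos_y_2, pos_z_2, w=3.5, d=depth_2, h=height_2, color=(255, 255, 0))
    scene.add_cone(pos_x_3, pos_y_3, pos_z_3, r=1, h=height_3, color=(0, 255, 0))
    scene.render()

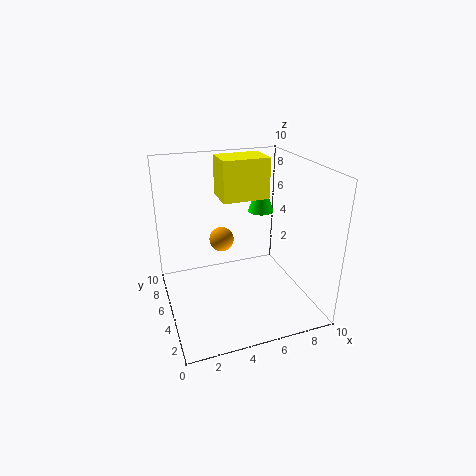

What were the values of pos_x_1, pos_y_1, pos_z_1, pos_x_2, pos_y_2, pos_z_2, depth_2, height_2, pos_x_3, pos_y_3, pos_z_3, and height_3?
pos_x_1 = 5, pos_y_1 = 9, pos_z_1 = 3, pos_x_2 = 4.5, pos_y_2 = 6.5, pos_z_2 = 7, depth_2 = 2.5, height_2 = 3, pos_x_3 = 8, pos_y_3 = 8, pos_z_3 = 5.5, height_3 = 3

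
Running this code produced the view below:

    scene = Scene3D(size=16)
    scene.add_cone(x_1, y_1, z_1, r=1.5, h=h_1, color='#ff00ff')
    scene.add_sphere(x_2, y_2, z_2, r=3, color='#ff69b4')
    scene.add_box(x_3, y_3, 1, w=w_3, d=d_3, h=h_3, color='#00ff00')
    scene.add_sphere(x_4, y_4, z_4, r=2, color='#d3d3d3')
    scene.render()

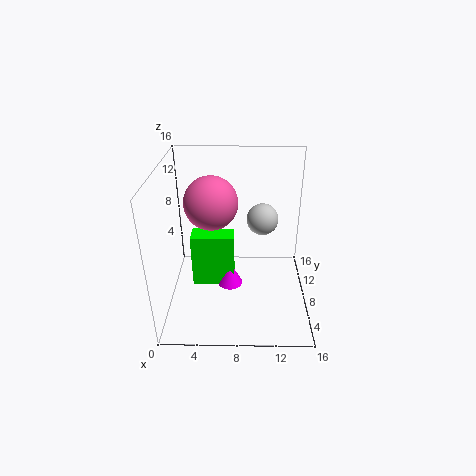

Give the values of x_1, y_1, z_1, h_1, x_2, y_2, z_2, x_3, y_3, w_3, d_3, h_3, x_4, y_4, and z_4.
x_1 = 7; y_1 = 9; z_1 = 1; h_1 = 3; x_2 = 5; y_2 = 9.5; z_2 = 11.5; x_3 = 2.5; y_3 = 8.5; w_3 = 5; d_3 = 2.5; h_3 = 6.5; x_4 = 11; y_4 = 13.5; z_4 = 7.5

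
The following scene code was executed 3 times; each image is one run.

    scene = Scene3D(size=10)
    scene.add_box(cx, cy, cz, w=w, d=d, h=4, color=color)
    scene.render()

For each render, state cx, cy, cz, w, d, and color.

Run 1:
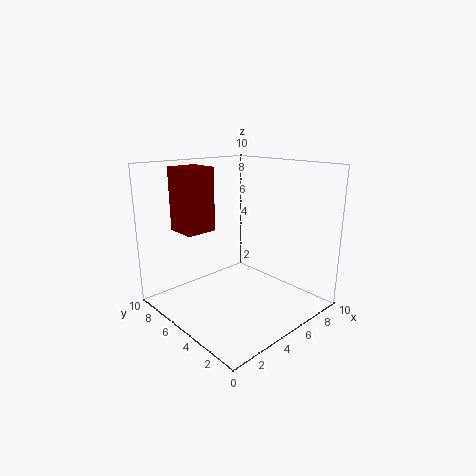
cx = 1
cy = 5
cz = 6
w = 2
d = 2
color = 'maroon'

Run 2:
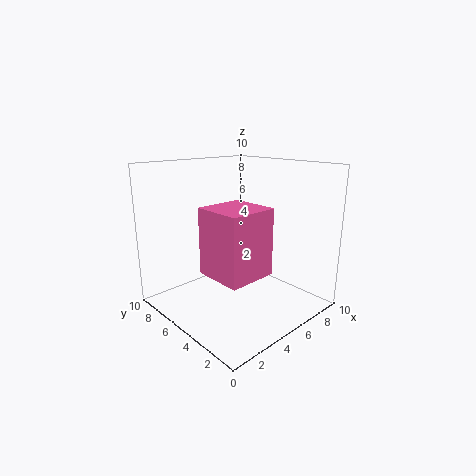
cx = 1
cy = 1
cz = 4
w = 3
d = 3
color = 'hotpink'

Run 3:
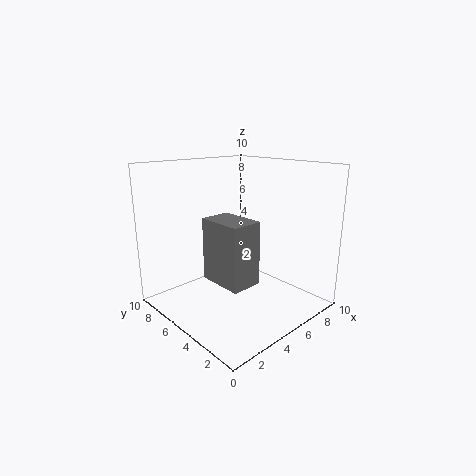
cx = 2
cy = 2
cz = 3
w = 2
d = 3
color = 'gray'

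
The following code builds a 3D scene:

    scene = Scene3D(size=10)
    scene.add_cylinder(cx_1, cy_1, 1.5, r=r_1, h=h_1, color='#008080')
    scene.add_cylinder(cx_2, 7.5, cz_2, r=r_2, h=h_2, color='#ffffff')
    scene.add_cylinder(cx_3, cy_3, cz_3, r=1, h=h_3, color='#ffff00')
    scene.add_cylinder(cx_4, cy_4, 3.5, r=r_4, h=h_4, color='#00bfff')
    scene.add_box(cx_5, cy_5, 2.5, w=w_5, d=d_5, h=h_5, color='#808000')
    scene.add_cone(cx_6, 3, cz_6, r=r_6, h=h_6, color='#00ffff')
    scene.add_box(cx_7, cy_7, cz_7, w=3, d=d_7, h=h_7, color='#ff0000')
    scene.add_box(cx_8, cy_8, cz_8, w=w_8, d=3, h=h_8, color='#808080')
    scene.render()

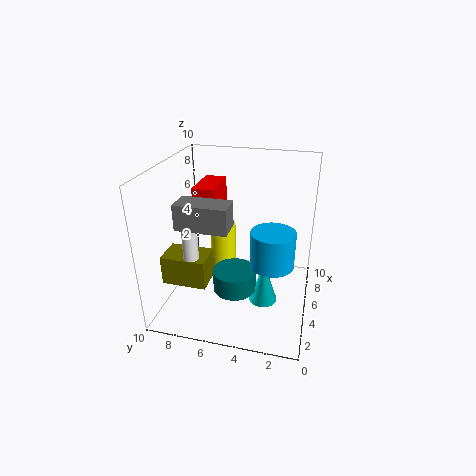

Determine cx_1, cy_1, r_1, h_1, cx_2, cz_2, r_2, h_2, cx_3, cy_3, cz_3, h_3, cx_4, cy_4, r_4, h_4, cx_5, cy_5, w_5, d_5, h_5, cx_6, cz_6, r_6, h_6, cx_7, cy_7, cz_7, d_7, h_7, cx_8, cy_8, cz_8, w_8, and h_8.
cx_1 = 4
cy_1 = 5
r_1 = 1.5
h_1 = 1.5
cx_2 = 2.5
cz_2 = 3.5
r_2 = 0.5
h_2 = 3.5
cx_3 = 8
cy_3 = 7
cz_3 = 0.5
h_3 = 4
cx_4 = 4.5
cy_4 = 2.5
r_4 = 1.5
h_4 = 2.5
cx_5 = 2
cy_5 = 6.5
w_5 = 2
d_5 = 3
h_5 = 2
cx_6 = 4.5
cz_6 = 0.5
r_6 = 1
h_6 = 3
cx_7 = 4.5
cy_7 = 6.5
cz_7 = 5.5
d_7 = 1.5
h_7 = 3
cx_8 = 0.5
cy_8 = 4.5
cz_8 = 7.5
w_8 = 1.5
h_8 = 1.5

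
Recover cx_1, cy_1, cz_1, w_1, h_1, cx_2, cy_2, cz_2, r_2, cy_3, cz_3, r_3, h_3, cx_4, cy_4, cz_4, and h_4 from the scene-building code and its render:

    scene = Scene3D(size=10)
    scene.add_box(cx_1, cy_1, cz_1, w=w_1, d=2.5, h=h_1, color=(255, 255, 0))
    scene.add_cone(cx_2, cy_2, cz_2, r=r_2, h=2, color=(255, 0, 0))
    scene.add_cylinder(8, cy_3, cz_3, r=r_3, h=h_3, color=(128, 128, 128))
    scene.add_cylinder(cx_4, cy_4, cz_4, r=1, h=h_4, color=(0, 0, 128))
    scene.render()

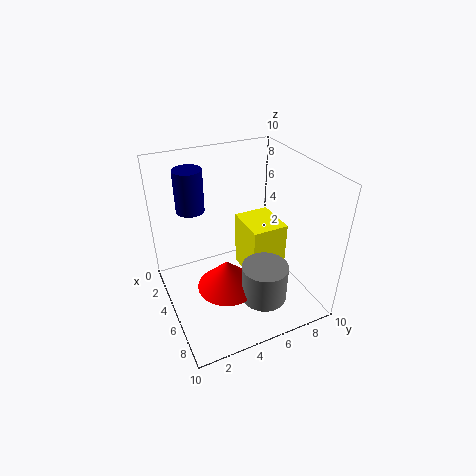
cx_1 = 3.5
cy_1 = 5.5
cz_1 = 2
w_1 = 3
h_1 = 4
cx_2 = 6.5
cy_2 = 3.5
cz_2 = 2.5
r_2 = 2
cy_3 = 5.5
cz_3 = 2
r_3 = 1.5
h_3 = 2.5
cx_4 = 2.5
cy_4 = 2.5
cz_4 = 6.5
h_4 = 3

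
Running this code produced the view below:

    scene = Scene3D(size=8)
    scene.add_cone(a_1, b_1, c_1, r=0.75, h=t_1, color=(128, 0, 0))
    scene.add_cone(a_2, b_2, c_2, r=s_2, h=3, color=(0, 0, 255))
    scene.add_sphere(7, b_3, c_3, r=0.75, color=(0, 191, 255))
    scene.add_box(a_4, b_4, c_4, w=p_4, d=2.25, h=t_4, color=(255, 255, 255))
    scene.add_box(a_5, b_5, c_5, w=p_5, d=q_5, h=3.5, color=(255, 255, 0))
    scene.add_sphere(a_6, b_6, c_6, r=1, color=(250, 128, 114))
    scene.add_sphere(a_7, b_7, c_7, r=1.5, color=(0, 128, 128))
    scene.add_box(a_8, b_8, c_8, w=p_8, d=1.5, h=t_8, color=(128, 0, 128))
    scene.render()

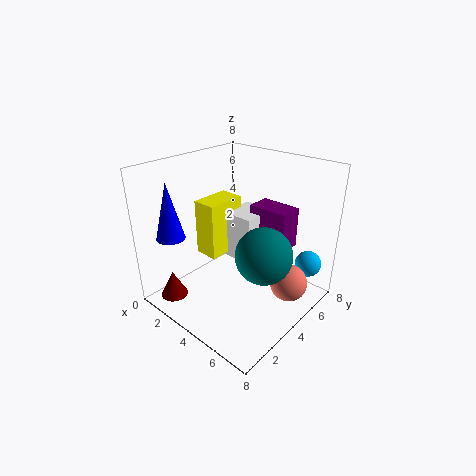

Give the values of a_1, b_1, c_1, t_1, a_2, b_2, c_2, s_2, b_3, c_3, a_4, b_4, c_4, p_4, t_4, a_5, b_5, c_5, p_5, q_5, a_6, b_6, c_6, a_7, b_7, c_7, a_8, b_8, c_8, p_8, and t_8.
a_1 = 1.75, b_1 = 1, c_1 = 0.75, t_1 = 1.5, a_2 = 2, b_2 = 1, c_2 = 4.5, s_2 = 0.75, b_3 = 6.75, c_3 = 2.25, a_4 = 1.75, b_4 = 5.25, c_4 = 1.5, p_4 = 2, t_4 = 3, a_5 = 0.5, b_5 = 4, c_5 = 1.75, p_5 = 1.5, q_5 = 2.5, a_6 = 7, b_6 = 4.75, c_6 = 2, a_7 = 6, b_7 = 3.75, c_7 = 3.75, a_8 = 3, b_8 = 6.25, c_8 = 2.5, p_8 = 2.5, t_8 = 2.5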